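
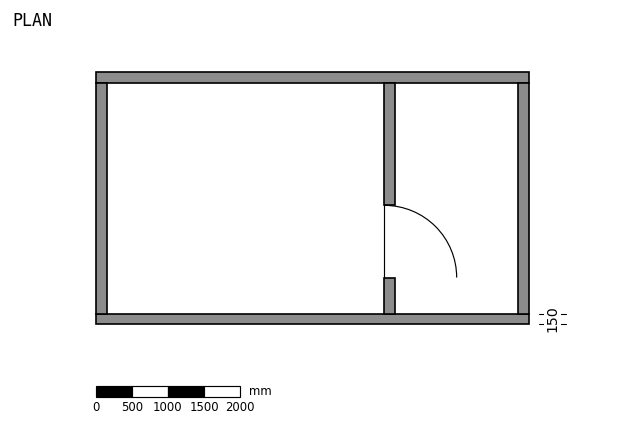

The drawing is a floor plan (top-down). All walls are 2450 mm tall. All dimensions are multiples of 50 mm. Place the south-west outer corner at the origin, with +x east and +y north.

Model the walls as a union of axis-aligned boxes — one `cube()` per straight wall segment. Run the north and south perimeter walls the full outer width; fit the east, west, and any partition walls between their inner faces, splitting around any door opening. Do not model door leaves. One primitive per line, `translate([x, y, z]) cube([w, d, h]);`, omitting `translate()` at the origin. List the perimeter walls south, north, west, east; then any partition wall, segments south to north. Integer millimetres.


cube([6000, 150, 2450]);
translate([0, 3350, 0]) cube([6000, 150, 2450]);
translate([0, 150, 0]) cube([150, 3200, 2450]);
translate([5850, 150, 0]) cube([150, 3200, 2450]);
translate([4000, 150, 0]) cube([150, 500, 2450]);
translate([4000, 1650, 0]) cube([150, 1700, 2450]);


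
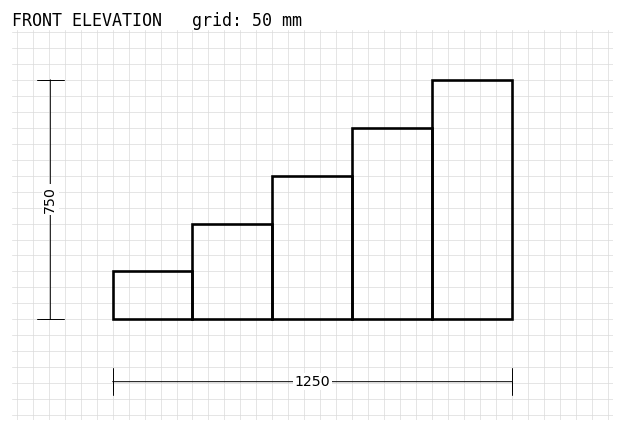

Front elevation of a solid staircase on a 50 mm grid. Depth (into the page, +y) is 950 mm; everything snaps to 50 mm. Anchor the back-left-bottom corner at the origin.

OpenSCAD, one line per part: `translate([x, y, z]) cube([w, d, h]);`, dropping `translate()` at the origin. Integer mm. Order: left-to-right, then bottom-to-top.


cube([250, 950, 150]);
translate([250, 0, 0]) cube([250, 950, 300]);
translate([500, 0, 0]) cube([250, 950, 450]);
translate([750, 0, 0]) cube([250, 950, 600]);
translate([1000, 0, 0]) cube([250, 950, 750]);


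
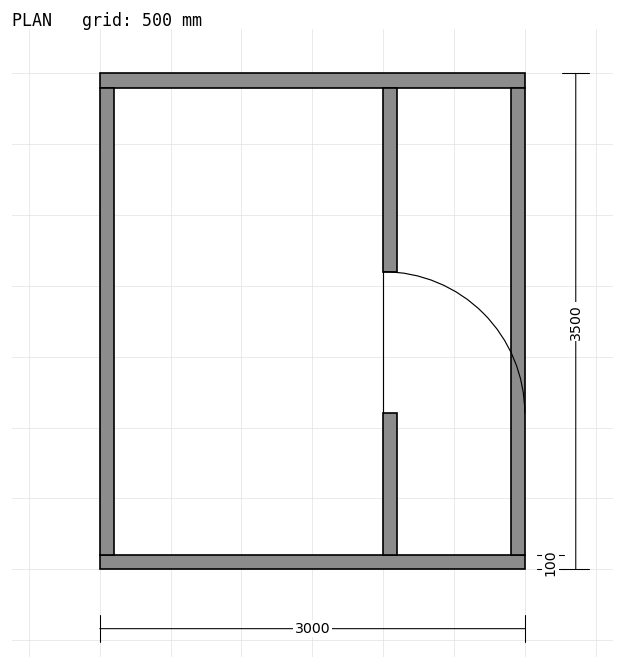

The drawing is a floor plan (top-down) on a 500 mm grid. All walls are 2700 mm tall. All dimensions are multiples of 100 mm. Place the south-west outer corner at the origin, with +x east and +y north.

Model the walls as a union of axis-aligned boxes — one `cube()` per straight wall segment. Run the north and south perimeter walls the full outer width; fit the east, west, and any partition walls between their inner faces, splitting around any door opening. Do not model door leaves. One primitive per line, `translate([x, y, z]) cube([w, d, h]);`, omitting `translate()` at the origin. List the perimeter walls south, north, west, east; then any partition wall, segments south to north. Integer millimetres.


cube([3000, 100, 2700]);
translate([0, 3400, 0]) cube([3000, 100, 2700]);
translate([0, 100, 0]) cube([100, 3300, 2700]);
translate([2900, 100, 0]) cube([100, 3300, 2700]);
translate([2000, 100, 0]) cube([100, 1000, 2700]);
translate([2000, 2100, 0]) cube([100, 1300, 2700]);


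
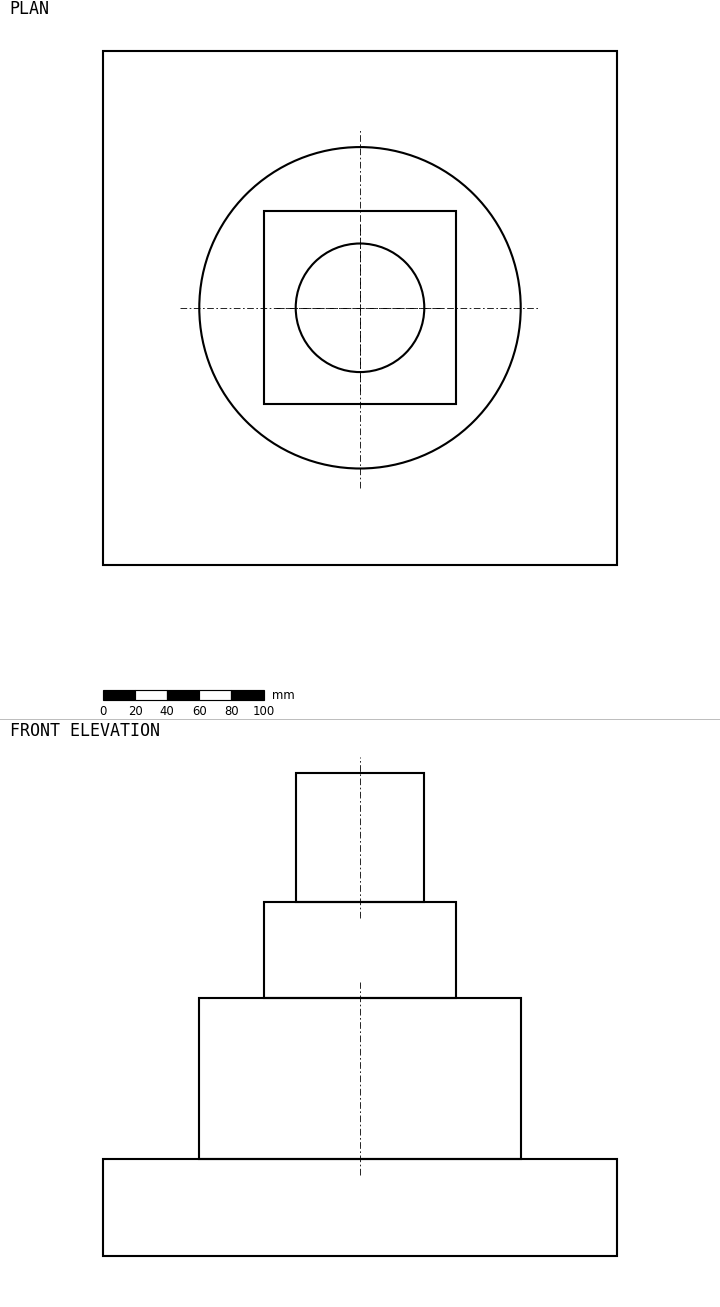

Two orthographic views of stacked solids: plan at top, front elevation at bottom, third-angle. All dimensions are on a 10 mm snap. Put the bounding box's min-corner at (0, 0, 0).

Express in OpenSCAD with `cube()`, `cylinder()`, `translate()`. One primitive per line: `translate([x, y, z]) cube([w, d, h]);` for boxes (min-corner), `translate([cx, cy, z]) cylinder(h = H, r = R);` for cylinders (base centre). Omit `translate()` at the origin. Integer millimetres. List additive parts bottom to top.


cube([320, 320, 60]);
translate([160, 160, 60]) cylinder(h = 100, r = 100);
translate([100, 100, 160]) cube([120, 120, 60]);
translate([160, 160, 220]) cylinder(h = 80, r = 40);


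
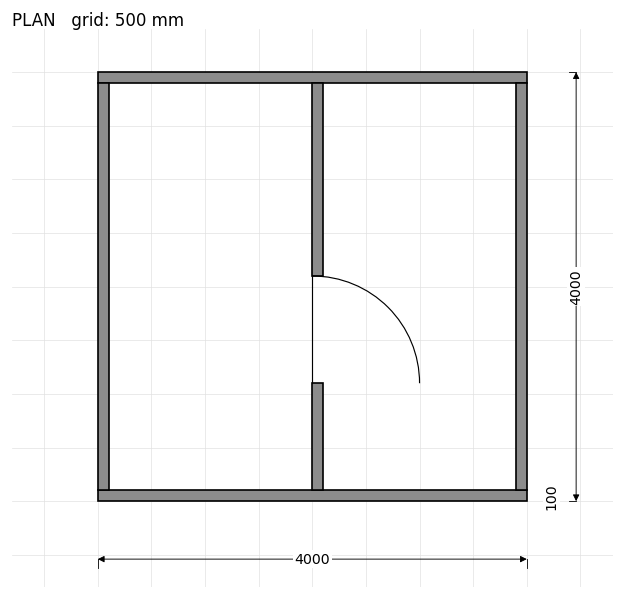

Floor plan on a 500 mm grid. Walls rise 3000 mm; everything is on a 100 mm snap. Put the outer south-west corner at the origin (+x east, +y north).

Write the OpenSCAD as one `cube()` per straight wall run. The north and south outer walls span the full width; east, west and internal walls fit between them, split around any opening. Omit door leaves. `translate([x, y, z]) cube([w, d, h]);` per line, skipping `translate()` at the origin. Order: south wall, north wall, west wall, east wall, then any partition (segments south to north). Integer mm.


cube([4000, 100, 3000]);
translate([0, 3900, 0]) cube([4000, 100, 3000]);
translate([0, 100, 0]) cube([100, 3800, 3000]);
translate([3900, 100, 0]) cube([100, 3800, 3000]);
translate([2000, 100, 0]) cube([100, 1000, 3000]);
translate([2000, 2100, 0]) cube([100, 1800, 3000]);


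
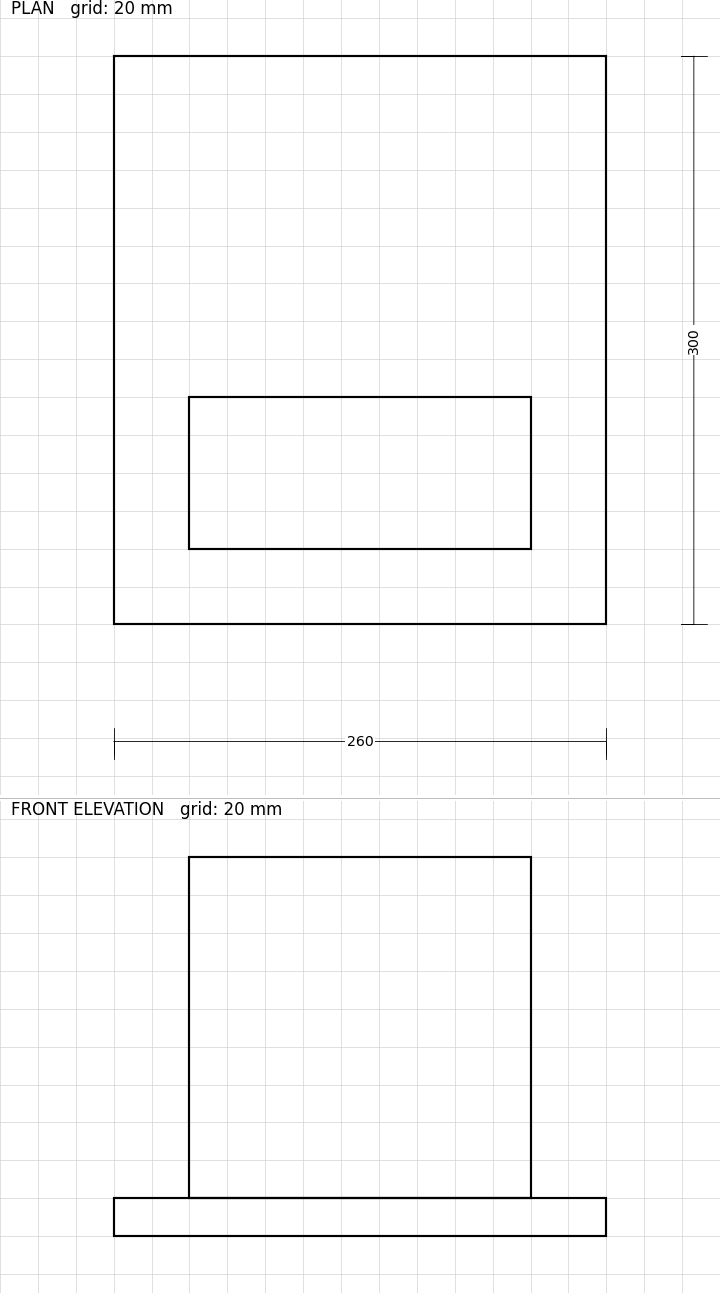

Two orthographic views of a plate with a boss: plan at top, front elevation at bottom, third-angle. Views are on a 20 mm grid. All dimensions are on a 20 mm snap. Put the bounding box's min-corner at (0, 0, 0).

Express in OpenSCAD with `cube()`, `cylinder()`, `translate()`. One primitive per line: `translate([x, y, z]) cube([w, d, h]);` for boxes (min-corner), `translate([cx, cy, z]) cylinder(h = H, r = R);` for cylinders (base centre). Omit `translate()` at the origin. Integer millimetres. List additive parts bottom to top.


cube([260, 300, 20]);
translate([40, 40, 20]) cube([180, 80, 180]);


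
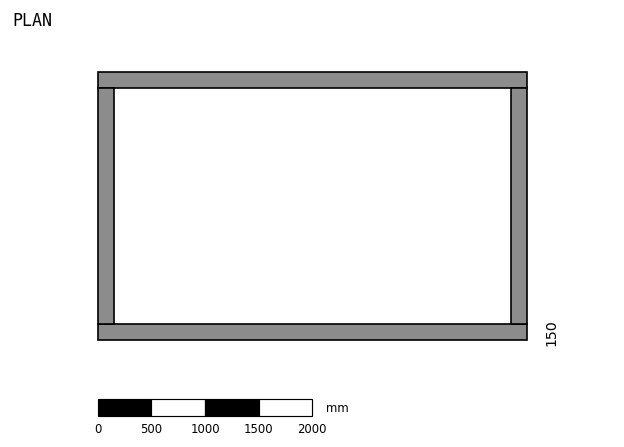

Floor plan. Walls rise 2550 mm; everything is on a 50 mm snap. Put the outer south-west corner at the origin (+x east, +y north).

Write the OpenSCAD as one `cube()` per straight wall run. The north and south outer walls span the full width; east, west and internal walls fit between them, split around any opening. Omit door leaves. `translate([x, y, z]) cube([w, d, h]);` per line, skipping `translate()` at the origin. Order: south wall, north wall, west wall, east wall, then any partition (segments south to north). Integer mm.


cube([4000, 150, 2550]);
translate([0, 2350, 0]) cube([4000, 150, 2550]);
translate([0, 150, 0]) cube([150, 2200, 2550]);
translate([3850, 150, 0]) cube([150, 2200, 2550]);


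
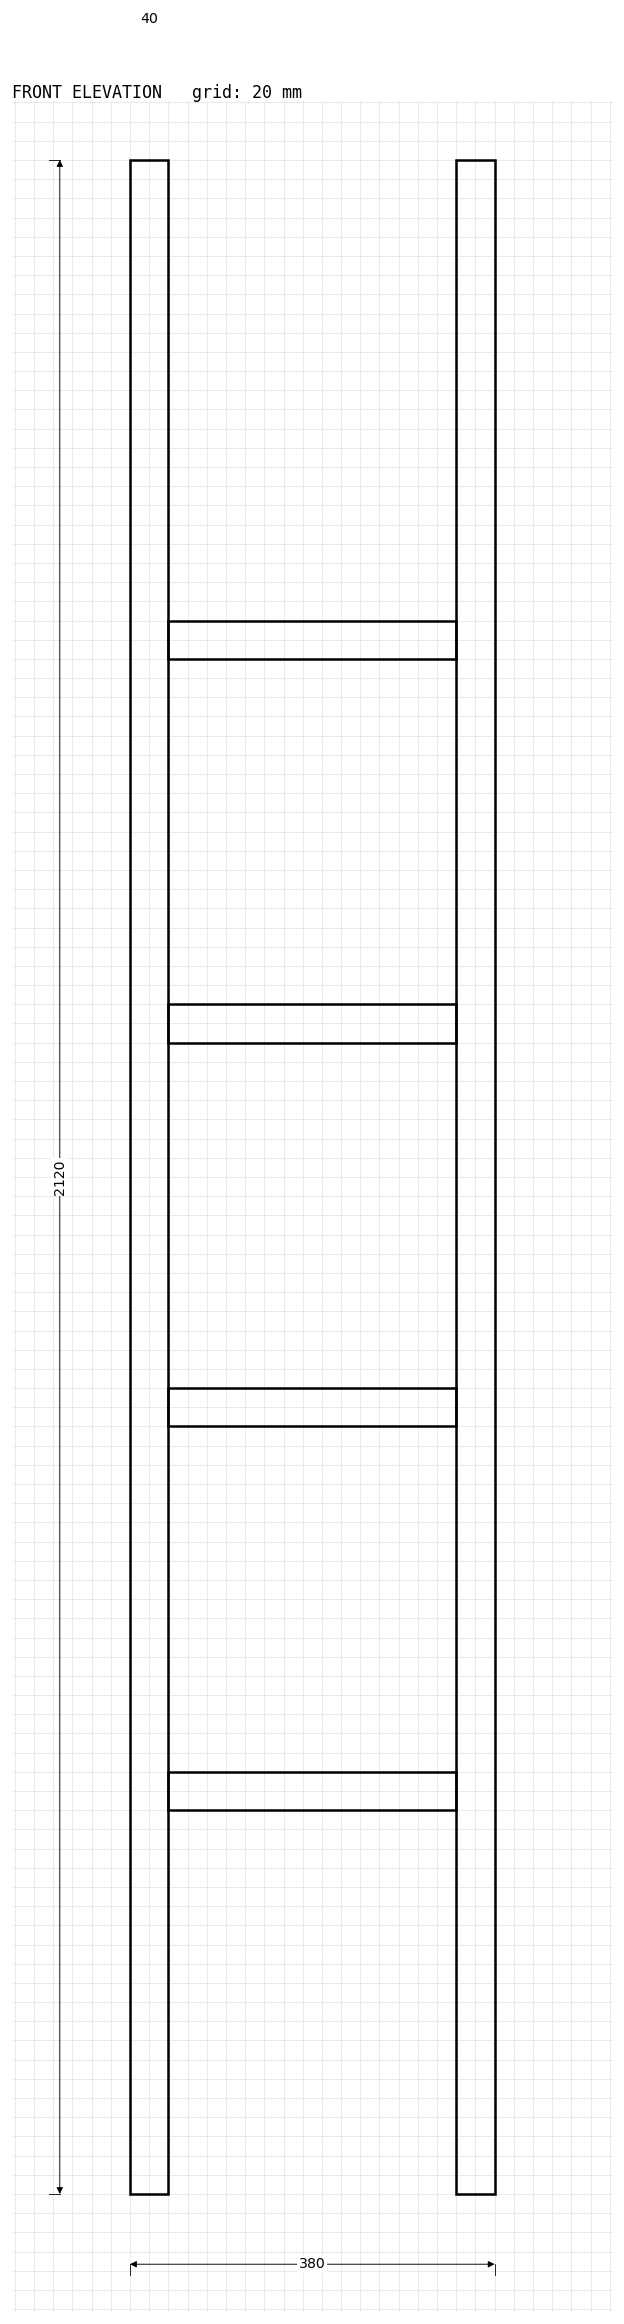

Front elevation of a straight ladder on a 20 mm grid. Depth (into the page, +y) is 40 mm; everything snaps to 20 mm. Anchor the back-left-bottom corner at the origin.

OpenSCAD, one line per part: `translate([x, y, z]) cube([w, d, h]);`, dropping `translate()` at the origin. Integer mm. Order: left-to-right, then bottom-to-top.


cube([40, 40, 2120]);
translate([40, 0, 400]) cube([300, 40, 40]);
translate([40, 0, 800]) cube([300, 40, 40]);
translate([40, 0, 1200]) cube([300, 40, 40]);
translate([40, 0, 1600]) cube([300, 40, 40]);
translate([340, 0, 0]) cube([40, 40, 2120]);


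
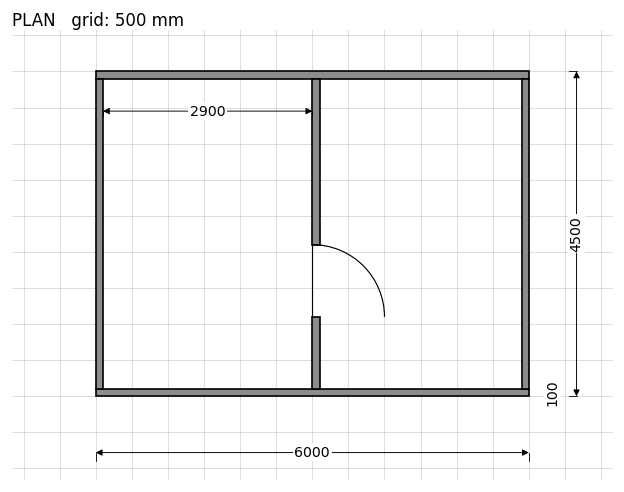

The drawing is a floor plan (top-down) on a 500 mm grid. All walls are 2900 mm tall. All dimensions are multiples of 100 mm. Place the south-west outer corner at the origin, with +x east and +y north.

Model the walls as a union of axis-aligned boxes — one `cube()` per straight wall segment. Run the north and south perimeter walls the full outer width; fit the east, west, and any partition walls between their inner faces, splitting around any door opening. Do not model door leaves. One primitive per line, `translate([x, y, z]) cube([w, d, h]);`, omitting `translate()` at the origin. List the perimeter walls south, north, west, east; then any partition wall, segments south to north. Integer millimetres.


cube([6000, 100, 2900]);
translate([0, 4400, 0]) cube([6000, 100, 2900]);
translate([0, 100, 0]) cube([100, 4300, 2900]);
translate([5900, 100, 0]) cube([100, 4300, 2900]);
translate([3000, 100, 0]) cube([100, 1000, 2900]);
translate([3000, 2100, 0]) cube([100, 2300, 2900]);


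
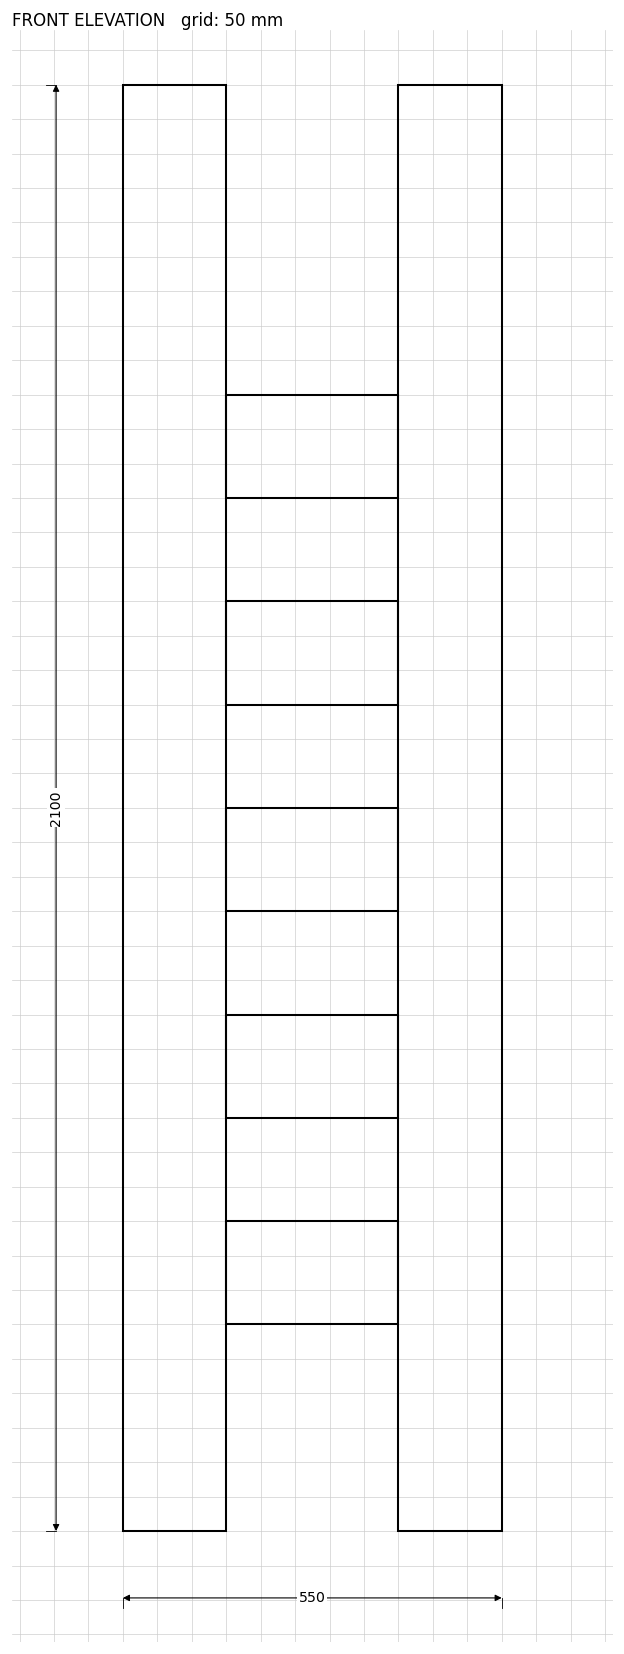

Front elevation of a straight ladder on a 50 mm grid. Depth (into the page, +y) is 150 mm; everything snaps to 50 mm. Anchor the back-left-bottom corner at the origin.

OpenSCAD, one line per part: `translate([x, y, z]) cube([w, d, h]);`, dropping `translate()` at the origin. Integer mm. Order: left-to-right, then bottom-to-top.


cube([150, 150, 2100]);
translate([150, 0, 300]) cube([250, 150, 150]);
translate([150, 0, 600]) cube([250, 150, 150]);
translate([150, 0, 900]) cube([250, 150, 150]);
translate([150, 0, 1200]) cube([250, 150, 150]);
translate([150, 0, 1500]) cube([250, 150, 150]);
translate([400, 0, 0]) cube([150, 150, 2100]);


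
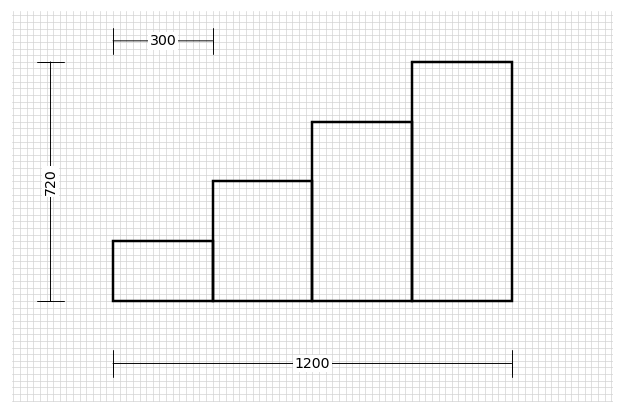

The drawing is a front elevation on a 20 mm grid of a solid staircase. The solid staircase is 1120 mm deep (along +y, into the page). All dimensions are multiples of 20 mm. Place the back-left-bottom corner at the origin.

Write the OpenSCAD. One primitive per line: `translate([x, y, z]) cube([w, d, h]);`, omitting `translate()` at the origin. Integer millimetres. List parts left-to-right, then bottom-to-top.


cube([300, 1120, 180]);
translate([300, 0, 0]) cube([300, 1120, 360]);
translate([600, 0, 0]) cube([300, 1120, 540]);
translate([900, 0, 0]) cube([300, 1120, 720]);


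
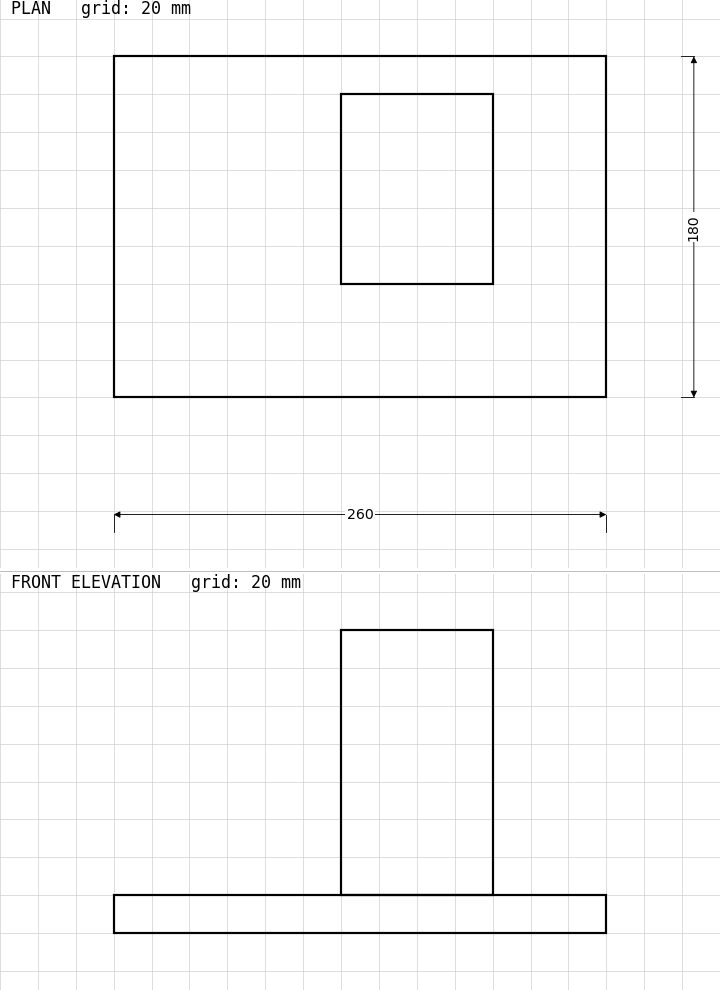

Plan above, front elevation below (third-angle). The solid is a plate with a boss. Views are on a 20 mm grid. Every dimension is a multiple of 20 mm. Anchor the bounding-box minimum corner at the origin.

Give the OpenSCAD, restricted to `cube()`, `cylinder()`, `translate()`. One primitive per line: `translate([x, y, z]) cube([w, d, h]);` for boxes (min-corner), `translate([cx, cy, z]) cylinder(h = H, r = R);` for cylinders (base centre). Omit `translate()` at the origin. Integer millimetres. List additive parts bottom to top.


cube([260, 180, 20]);
translate([120, 60, 20]) cube([80, 100, 140]);


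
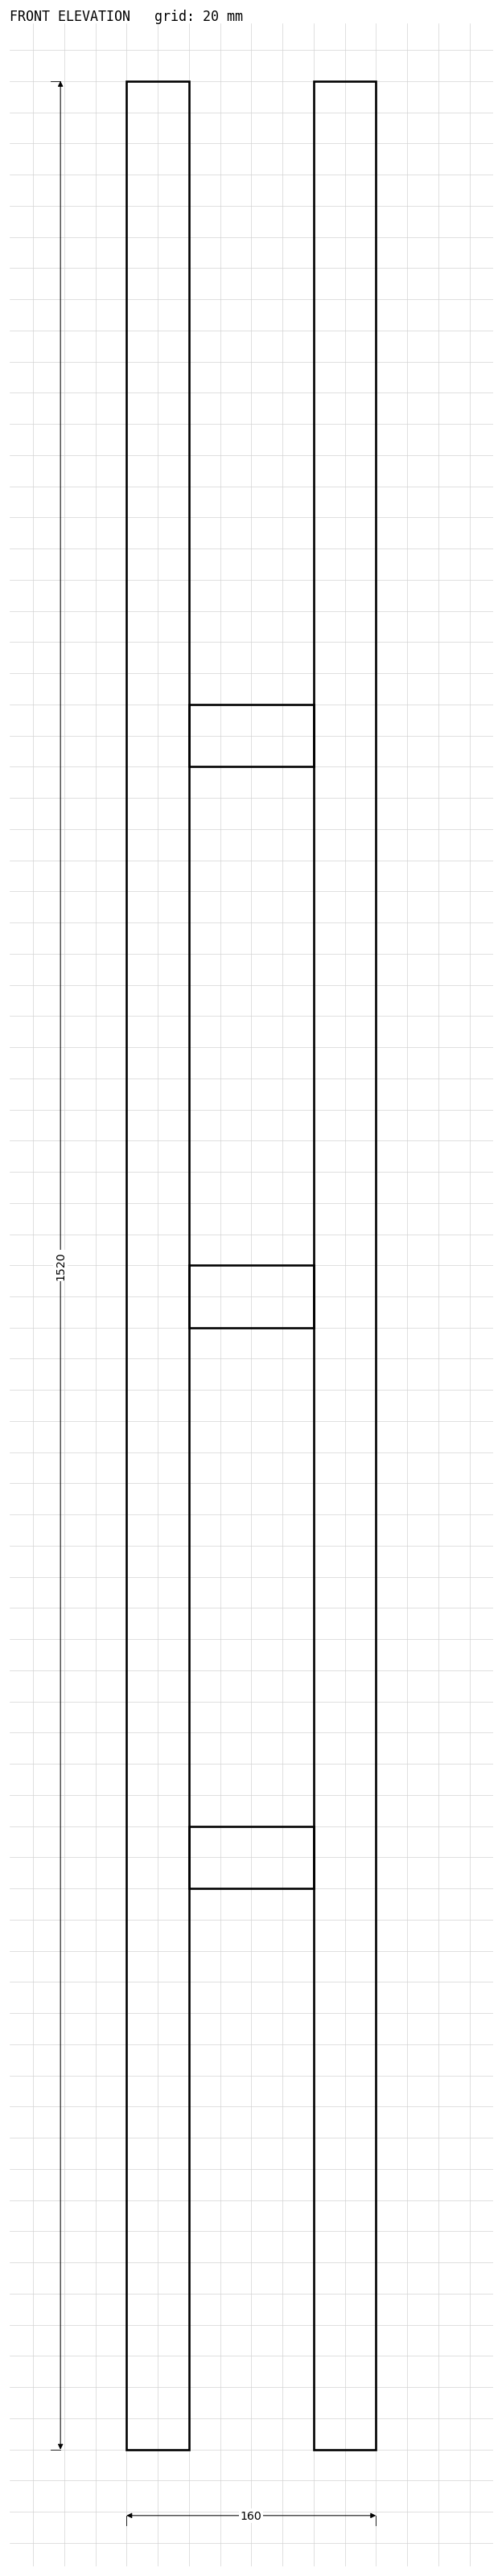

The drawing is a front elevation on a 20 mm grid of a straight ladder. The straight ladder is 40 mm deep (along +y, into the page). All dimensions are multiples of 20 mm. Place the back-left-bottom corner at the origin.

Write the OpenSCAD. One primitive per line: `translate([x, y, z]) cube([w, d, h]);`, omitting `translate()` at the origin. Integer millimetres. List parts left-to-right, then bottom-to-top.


cube([40, 40, 1520]);
translate([40, 0, 360]) cube([80, 40, 40]);
translate([40, 0, 720]) cube([80, 40, 40]);
translate([40, 0, 1080]) cube([80, 40, 40]);
translate([120, 0, 0]) cube([40, 40, 1520]);


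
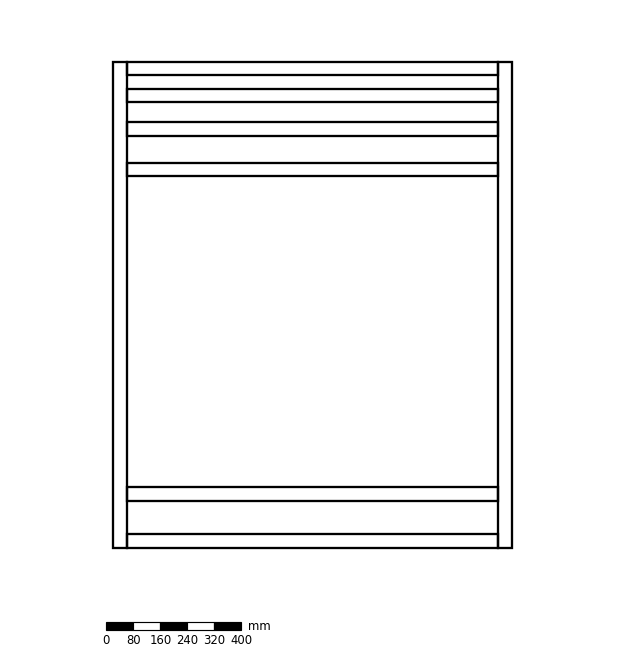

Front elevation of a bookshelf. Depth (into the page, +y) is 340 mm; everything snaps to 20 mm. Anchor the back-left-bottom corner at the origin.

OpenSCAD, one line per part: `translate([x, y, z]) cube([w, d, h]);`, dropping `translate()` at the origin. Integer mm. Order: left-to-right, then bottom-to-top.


cube([40, 340, 1440]);
translate([40, 0, 0]) cube([1100, 340, 40]);
translate([40, 0, 140]) cube([1100, 340, 40]);
translate([40, 0, 1100]) cube([1100, 340, 40]);
translate([40, 0, 1220]) cube([1100, 340, 40]);
translate([40, 0, 1320]) cube([1100, 340, 40]);
translate([40, 0, 1400]) cube([1100, 340, 40]);
translate([1140, 0, 0]) cube([40, 340, 1440]);


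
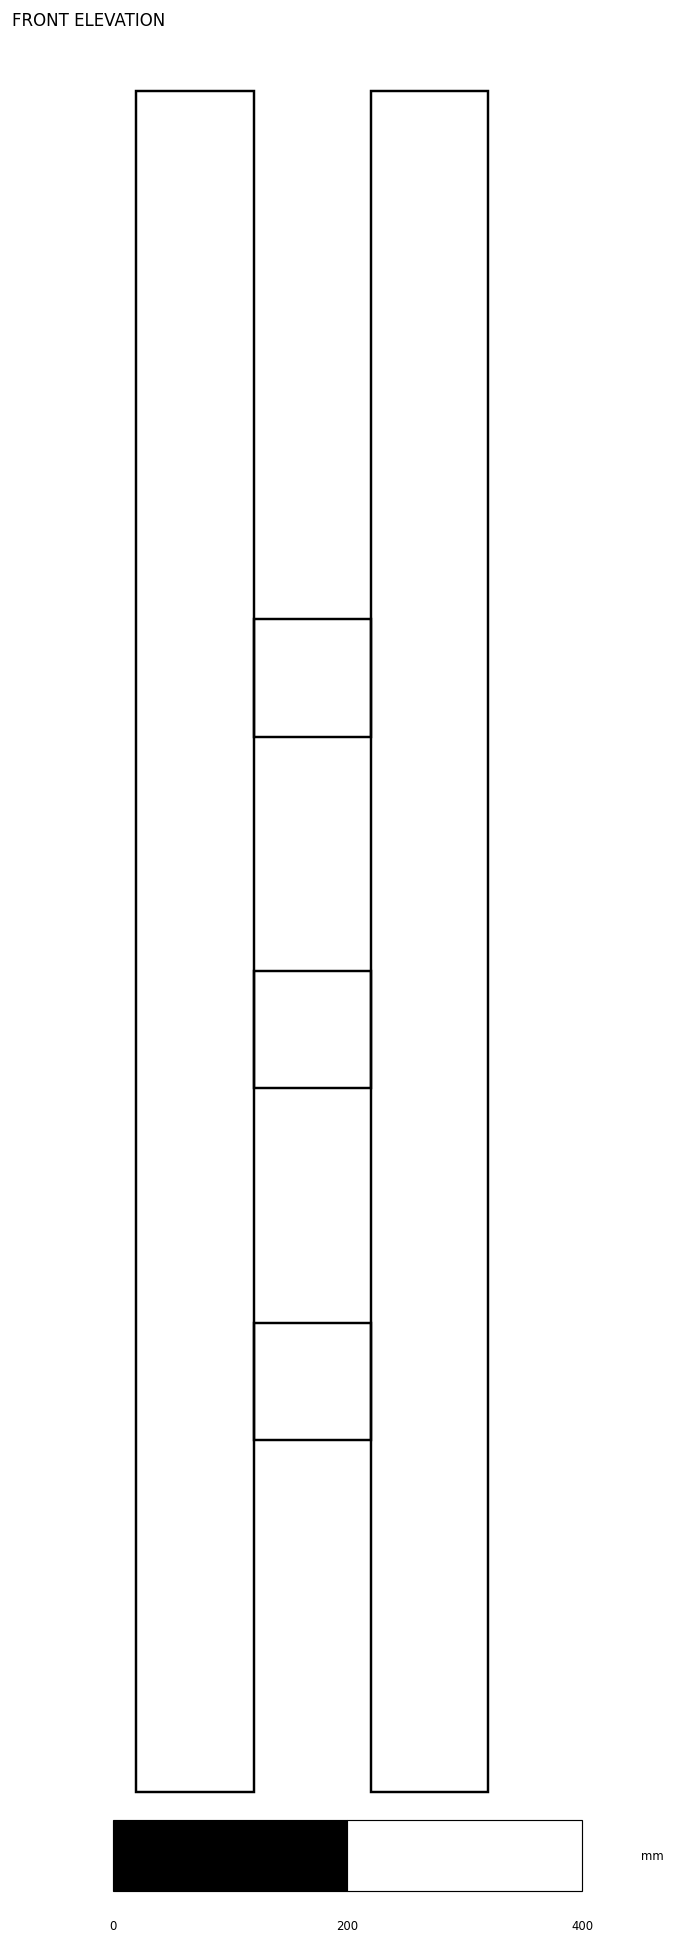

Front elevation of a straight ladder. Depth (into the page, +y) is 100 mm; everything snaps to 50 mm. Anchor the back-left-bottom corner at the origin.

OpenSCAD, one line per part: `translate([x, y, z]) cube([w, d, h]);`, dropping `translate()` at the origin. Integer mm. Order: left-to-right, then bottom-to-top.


cube([100, 100, 1450]);
translate([100, 0, 300]) cube([100, 100, 100]);
translate([100, 0, 600]) cube([100, 100, 100]);
translate([100, 0, 900]) cube([100, 100, 100]);
translate([200, 0, 0]) cube([100, 100, 1450]);


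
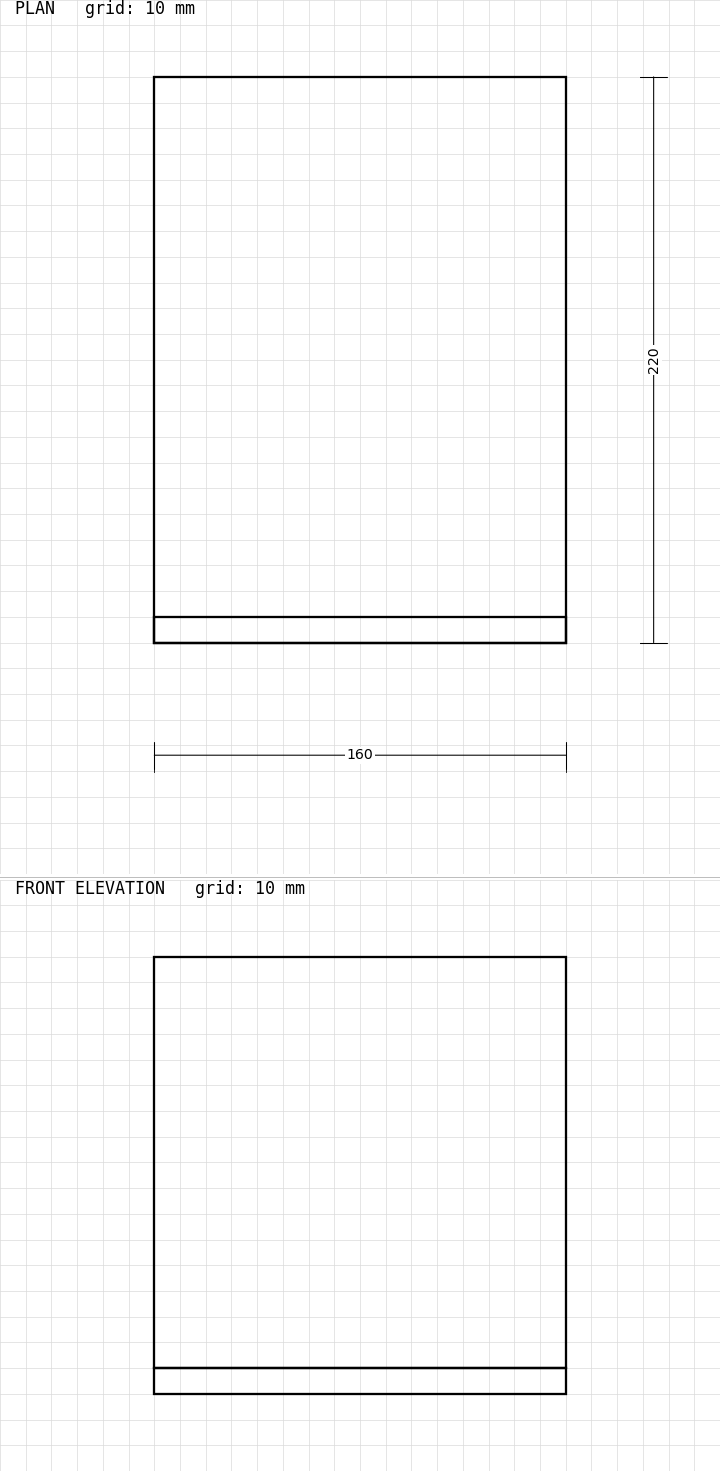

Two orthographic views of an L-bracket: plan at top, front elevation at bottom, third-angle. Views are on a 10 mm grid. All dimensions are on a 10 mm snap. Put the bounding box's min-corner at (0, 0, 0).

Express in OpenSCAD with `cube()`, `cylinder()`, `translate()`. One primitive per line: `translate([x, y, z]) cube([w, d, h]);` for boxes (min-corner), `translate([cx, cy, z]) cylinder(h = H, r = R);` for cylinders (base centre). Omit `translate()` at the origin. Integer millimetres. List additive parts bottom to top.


cube([160, 220, 10]);
translate([0, 0, 10]) cube([160, 10, 160]);


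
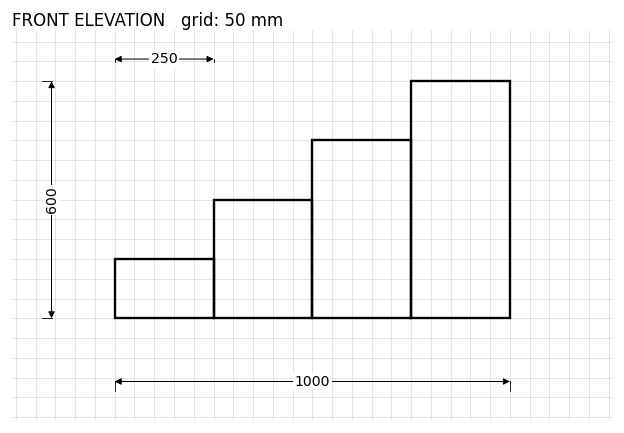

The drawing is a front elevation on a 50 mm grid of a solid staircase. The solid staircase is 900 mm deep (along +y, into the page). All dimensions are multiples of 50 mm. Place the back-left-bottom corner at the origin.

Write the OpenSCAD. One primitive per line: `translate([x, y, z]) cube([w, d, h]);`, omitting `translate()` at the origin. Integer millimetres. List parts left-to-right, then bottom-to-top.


cube([250, 900, 150]);
translate([250, 0, 0]) cube([250, 900, 300]);
translate([500, 0, 0]) cube([250, 900, 450]);
translate([750, 0, 0]) cube([250, 900, 600]);


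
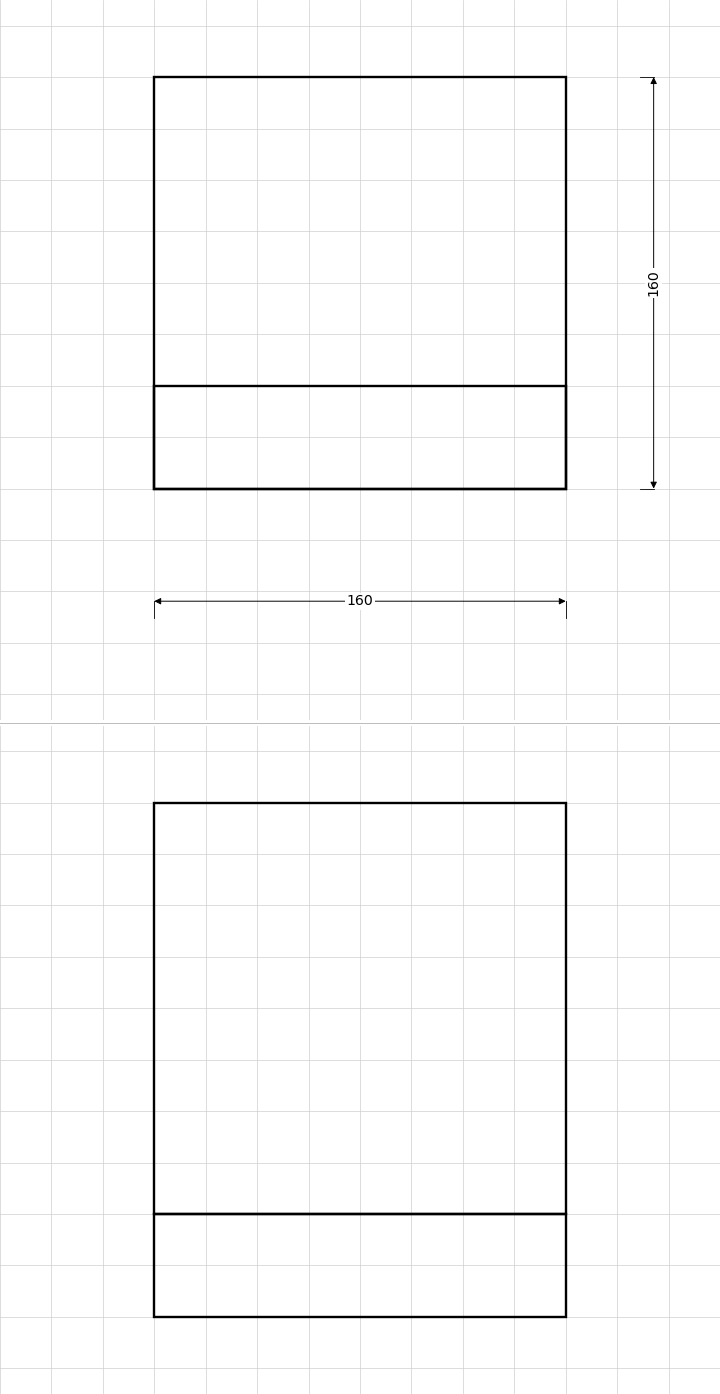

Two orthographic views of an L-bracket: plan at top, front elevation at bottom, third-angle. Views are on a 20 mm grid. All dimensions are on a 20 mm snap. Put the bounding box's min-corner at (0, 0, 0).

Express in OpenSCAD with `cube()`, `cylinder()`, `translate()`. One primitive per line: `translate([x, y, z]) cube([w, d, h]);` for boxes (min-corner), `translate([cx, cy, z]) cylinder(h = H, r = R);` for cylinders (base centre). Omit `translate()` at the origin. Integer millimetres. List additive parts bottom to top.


cube([160, 160, 40]);
translate([0, 0, 40]) cube([160, 40, 160]);


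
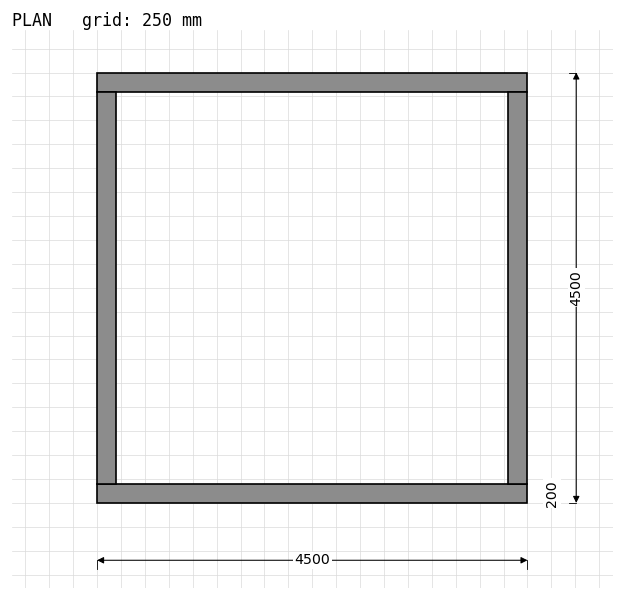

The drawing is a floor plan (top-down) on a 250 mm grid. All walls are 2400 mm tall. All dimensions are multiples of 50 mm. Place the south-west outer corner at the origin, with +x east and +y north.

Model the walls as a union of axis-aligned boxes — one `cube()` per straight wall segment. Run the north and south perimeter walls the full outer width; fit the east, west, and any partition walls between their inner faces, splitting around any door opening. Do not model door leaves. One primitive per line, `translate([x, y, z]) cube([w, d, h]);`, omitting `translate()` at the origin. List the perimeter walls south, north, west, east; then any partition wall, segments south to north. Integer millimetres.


cube([4500, 200, 2400]);
translate([0, 4300, 0]) cube([4500, 200, 2400]);
translate([0, 200, 0]) cube([200, 4100, 2400]);
translate([4300, 200, 0]) cube([200, 4100, 2400]);


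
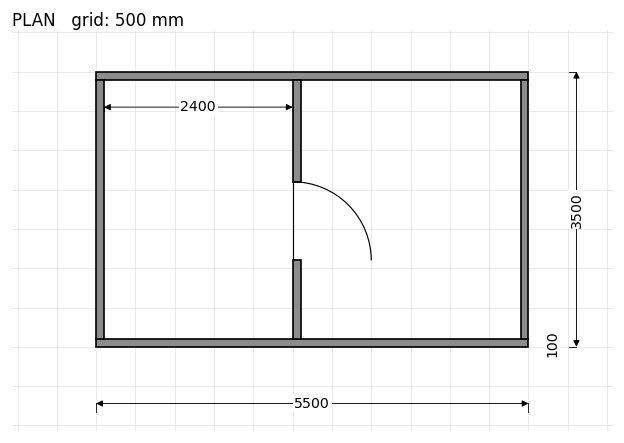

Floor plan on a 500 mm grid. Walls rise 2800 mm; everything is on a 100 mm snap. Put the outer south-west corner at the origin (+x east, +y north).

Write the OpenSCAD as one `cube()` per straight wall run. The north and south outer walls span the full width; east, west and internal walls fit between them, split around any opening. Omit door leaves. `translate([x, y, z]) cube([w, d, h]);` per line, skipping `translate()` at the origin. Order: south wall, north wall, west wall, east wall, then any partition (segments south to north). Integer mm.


cube([5500, 100, 2800]);
translate([0, 3400, 0]) cube([5500, 100, 2800]);
translate([0, 100, 0]) cube([100, 3300, 2800]);
translate([5400, 100, 0]) cube([100, 3300, 2800]);
translate([2500, 100, 0]) cube([100, 1000, 2800]);
translate([2500, 2100, 0]) cube([100, 1300, 2800]);


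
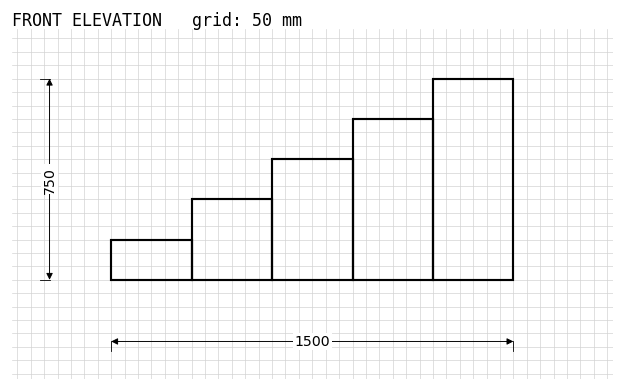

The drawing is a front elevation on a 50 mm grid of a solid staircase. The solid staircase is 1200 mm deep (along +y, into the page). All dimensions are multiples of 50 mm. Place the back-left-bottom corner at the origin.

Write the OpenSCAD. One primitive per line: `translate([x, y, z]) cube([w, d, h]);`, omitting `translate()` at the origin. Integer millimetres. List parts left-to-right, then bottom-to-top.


cube([300, 1200, 150]);
translate([300, 0, 0]) cube([300, 1200, 300]);
translate([600, 0, 0]) cube([300, 1200, 450]);
translate([900, 0, 0]) cube([300, 1200, 600]);
translate([1200, 0, 0]) cube([300, 1200, 750]);


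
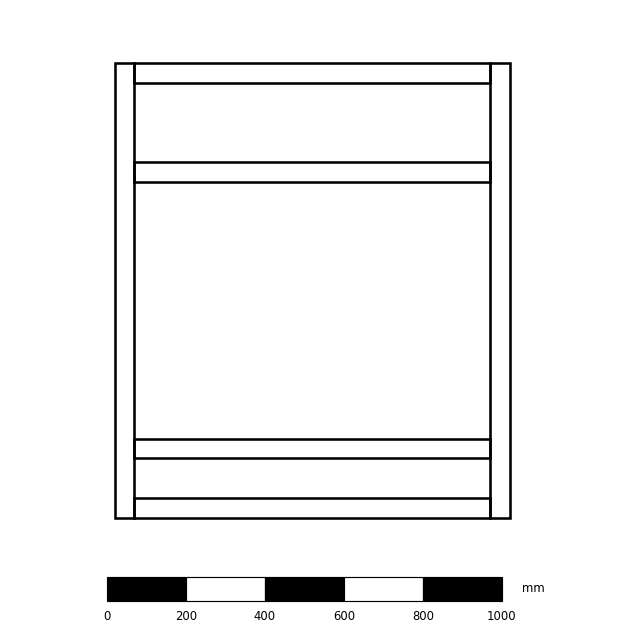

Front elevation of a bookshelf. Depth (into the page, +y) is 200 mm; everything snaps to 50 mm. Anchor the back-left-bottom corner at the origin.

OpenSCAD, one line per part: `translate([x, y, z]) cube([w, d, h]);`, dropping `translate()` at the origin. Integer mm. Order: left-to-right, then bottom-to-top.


cube([50, 200, 1150]);
translate([50, 0, 0]) cube([900, 200, 50]);
translate([50, 0, 150]) cube([900, 200, 50]);
translate([50, 0, 850]) cube([900, 200, 50]);
translate([50, 0, 1100]) cube([900, 200, 50]);
translate([950, 0, 0]) cube([50, 200, 1150]);


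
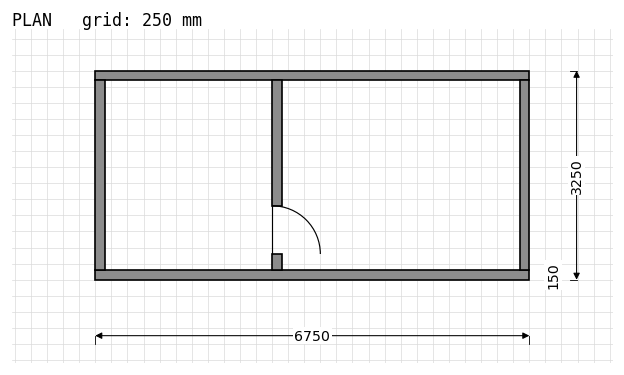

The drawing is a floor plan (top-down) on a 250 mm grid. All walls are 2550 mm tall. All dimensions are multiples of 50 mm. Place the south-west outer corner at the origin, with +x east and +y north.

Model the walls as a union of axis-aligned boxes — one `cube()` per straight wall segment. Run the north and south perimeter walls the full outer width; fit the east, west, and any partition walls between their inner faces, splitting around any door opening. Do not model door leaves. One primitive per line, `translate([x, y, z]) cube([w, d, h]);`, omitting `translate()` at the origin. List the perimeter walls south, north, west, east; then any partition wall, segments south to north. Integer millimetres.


cube([6750, 150, 2550]);
translate([0, 3100, 0]) cube([6750, 150, 2550]);
translate([0, 150, 0]) cube([150, 2950, 2550]);
translate([6600, 150, 0]) cube([150, 2950, 2550]);
translate([2750, 150, 0]) cube([150, 250, 2550]);
translate([2750, 1150, 0]) cube([150, 1950, 2550]);


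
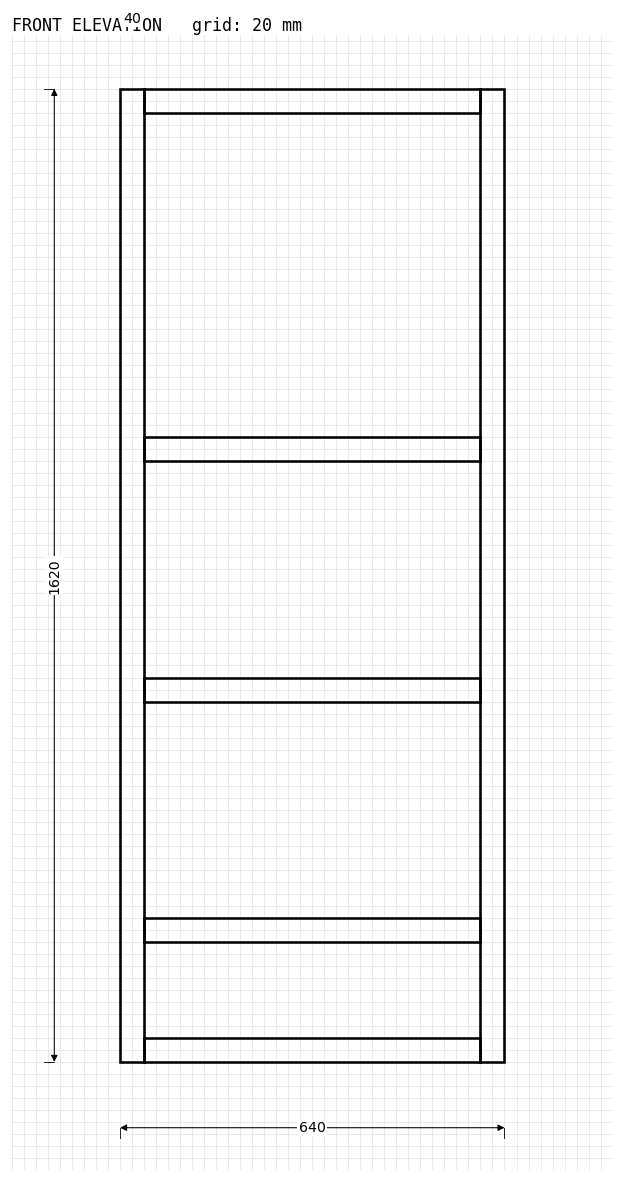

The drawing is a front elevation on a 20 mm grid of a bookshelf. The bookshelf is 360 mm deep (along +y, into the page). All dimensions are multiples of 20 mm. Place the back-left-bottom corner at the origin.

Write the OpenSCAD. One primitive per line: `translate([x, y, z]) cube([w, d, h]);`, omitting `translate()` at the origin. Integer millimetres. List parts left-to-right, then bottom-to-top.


cube([40, 360, 1620]);
translate([40, 0, 0]) cube([560, 360, 40]);
translate([40, 0, 200]) cube([560, 360, 40]);
translate([40, 0, 600]) cube([560, 360, 40]);
translate([40, 0, 1000]) cube([560, 360, 40]);
translate([40, 0, 1580]) cube([560, 360, 40]);
translate([600, 0, 0]) cube([40, 360, 1620]);


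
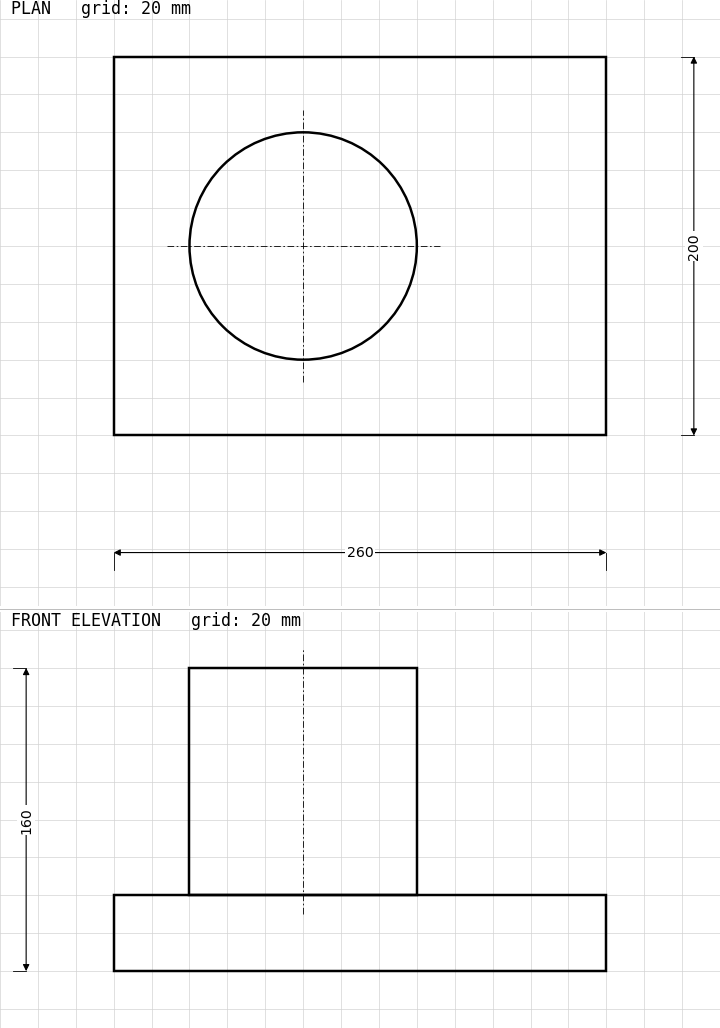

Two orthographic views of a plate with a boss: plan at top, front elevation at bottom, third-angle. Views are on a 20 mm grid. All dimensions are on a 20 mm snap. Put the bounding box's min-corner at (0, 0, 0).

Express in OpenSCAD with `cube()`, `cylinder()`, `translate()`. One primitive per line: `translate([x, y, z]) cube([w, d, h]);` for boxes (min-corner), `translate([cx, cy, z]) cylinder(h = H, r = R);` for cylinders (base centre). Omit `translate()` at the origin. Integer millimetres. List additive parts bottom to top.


cube([260, 200, 40]);
translate([100, 100, 40]) cylinder(h = 120, r = 60);


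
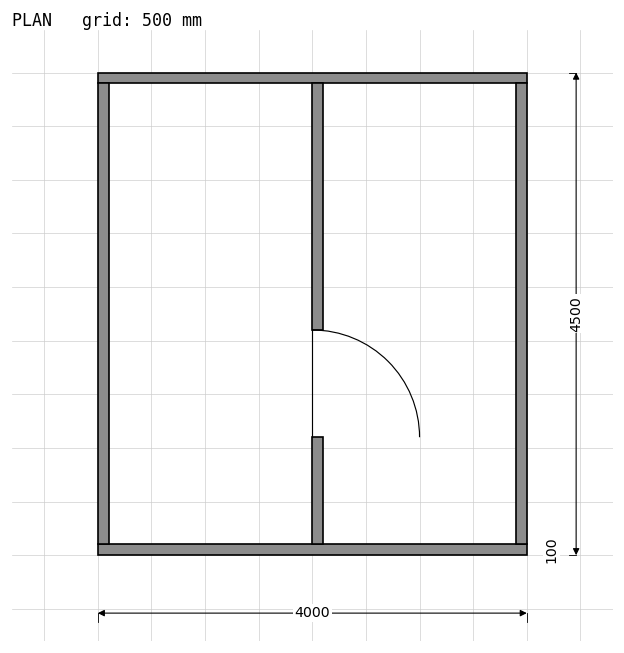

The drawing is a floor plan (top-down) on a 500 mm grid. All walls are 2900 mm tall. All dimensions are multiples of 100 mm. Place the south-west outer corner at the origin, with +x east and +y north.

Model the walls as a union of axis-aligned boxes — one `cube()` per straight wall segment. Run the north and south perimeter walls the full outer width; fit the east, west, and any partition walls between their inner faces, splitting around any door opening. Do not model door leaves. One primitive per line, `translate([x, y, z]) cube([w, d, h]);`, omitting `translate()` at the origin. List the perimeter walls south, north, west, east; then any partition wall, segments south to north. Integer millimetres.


cube([4000, 100, 2900]);
translate([0, 4400, 0]) cube([4000, 100, 2900]);
translate([0, 100, 0]) cube([100, 4300, 2900]);
translate([3900, 100, 0]) cube([100, 4300, 2900]);
translate([2000, 100, 0]) cube([100, 1000, 2900]);
translate([2000, 2100, 0]) cube([100, 2300, 2900]);


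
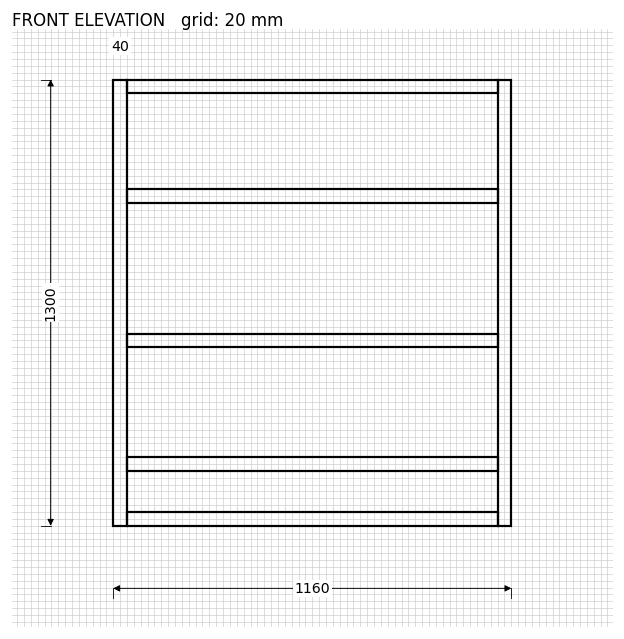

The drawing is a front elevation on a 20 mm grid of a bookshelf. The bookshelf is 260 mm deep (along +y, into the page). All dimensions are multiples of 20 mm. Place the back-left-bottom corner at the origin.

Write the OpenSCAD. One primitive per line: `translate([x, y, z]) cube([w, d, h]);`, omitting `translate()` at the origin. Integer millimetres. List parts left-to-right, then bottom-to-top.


cube([40, 260, 1300]);
translate([40, 0, 0]) cube([1080, 260, 40]);
translate([40, 0, 160]) cube([1080, 260, 40]);
translate([40, 0, 520]) cube([1080, 260, 40]);
translate([40, 0, 940]) cube([1080, 260, 40]);
translate([40, 0, 1260]) cube([1080, 260, 40]);
translate([1120, 0, 0]) cube([40, 260, 1300]);


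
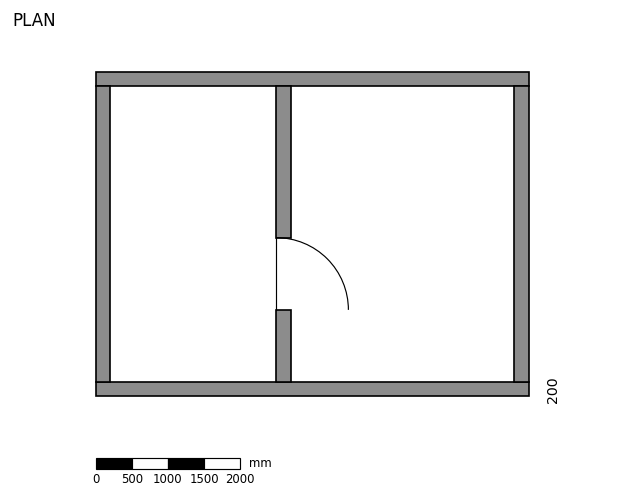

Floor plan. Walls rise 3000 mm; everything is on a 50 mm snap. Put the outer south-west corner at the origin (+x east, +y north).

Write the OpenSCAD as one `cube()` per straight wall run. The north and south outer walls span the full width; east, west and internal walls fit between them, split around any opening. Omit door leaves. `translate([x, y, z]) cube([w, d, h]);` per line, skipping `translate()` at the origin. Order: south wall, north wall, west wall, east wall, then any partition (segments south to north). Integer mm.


cube([6000, 200, 3000]);
translate([0, 4300, 0]) cube([6000, 200, 3000]);
translate([0, 200, 0]) cube([200, 4100, 3000]);
translate([5800, 200, 0]) cube([200, 4100, 3000]);
translate([2500, 200, 0]) cube([200, 1000, 3000]);
translate([2500, 2200, 0]) cube([200, 2100, 3000]);


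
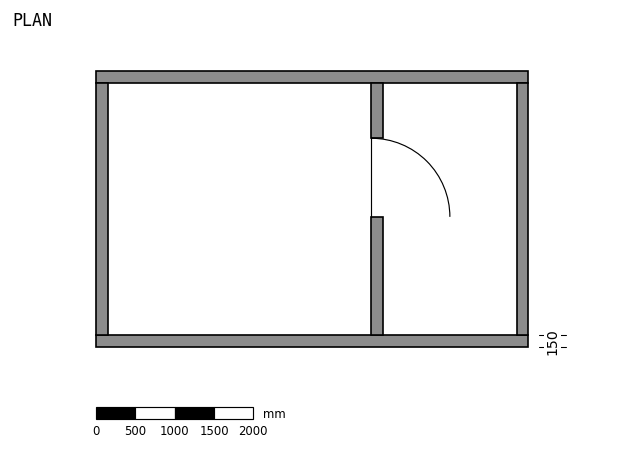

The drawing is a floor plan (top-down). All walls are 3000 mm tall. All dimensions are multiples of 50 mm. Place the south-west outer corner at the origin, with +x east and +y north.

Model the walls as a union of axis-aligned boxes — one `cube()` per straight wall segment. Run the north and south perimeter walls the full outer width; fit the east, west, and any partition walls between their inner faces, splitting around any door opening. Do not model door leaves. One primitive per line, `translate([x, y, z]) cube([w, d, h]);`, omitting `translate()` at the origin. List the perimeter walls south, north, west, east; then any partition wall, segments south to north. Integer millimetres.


cube([5500, 150, 3000]);
translate([0, 3350, 0]) cube([5500, 150, 3000]);
translate([0, 150, 0]) cube([150, 3200, 3000]);
translate([5350, 150, 0]) cube([150, 3200, 3000]);
translate([3500, 150, 0]) cube([150, 1500, 3000]);
translate([3500, 2650, 0]) cube([150, 700, 3000]);


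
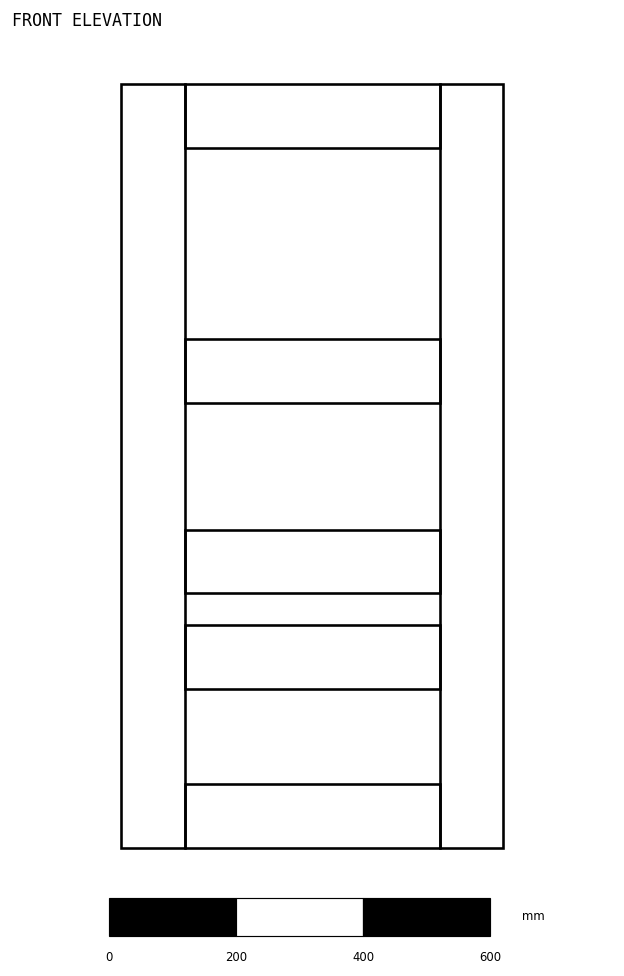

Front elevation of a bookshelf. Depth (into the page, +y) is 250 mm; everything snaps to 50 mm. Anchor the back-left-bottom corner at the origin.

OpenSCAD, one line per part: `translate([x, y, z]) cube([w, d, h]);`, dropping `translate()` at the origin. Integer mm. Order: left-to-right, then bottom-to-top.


cube([100, 250, 1200]);
translate([100, 0, 0]) cube([400, 250, 100]);
translate([100, 0, 250]) cube([400, 250, 100]);
translate([100, 0, 400]) cube([400, 250, 100]);
translate([100, 0, 700]) cube([400, 250, 100]);
translate([100, 0, 1100]) cube([400, 250, 100]);
translate([500, 0, 0]) cube([100, 250, 1200]);


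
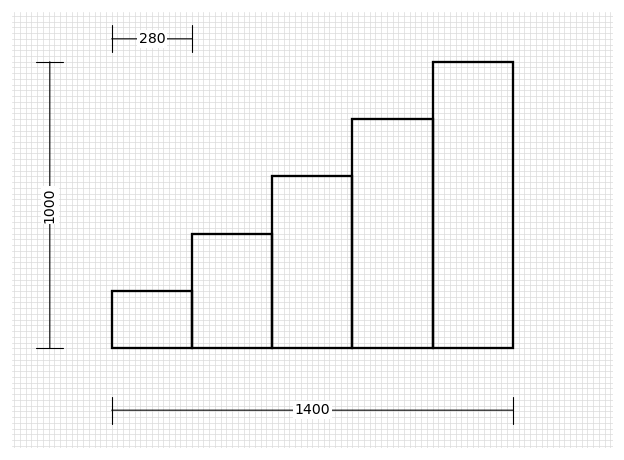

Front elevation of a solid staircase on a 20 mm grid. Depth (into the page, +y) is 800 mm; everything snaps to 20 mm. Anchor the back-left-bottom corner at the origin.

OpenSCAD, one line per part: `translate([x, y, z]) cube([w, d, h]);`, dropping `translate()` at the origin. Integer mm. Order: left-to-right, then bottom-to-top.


cube([280, 800, 200]);
translate([280, 0, 0]) cube([280, 800, 400]);
translate([560, 0, 0]) cube([280, 800, 600]);
translate([840, 0, 0]) cube([280, 800, 800]);
translate([1120, 0, 0]) cube([280, 800, 1000]);


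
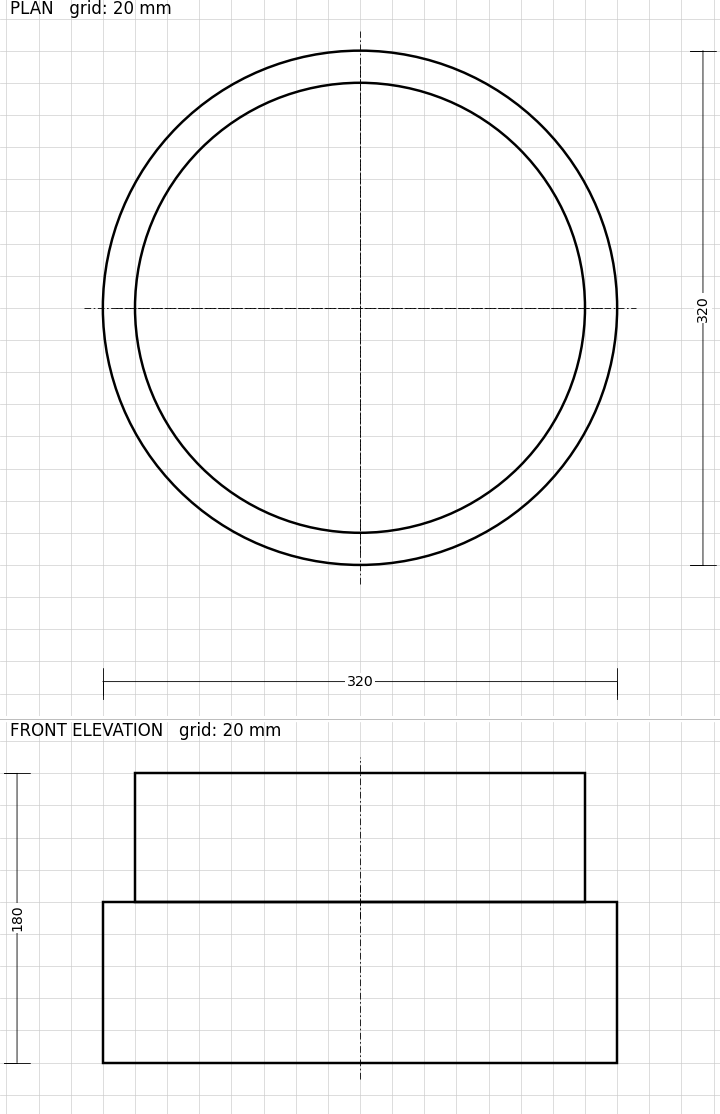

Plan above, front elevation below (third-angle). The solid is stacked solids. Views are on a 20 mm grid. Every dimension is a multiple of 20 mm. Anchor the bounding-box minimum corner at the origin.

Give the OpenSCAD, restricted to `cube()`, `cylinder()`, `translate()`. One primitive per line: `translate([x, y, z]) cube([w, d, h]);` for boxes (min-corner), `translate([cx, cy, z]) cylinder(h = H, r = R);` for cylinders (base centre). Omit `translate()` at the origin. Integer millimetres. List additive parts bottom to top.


translate([160, 160, 0]) cylinder(h = 100, r = 160);
translate([160, 160, 100]) cylinder(h = 80, r = 140);


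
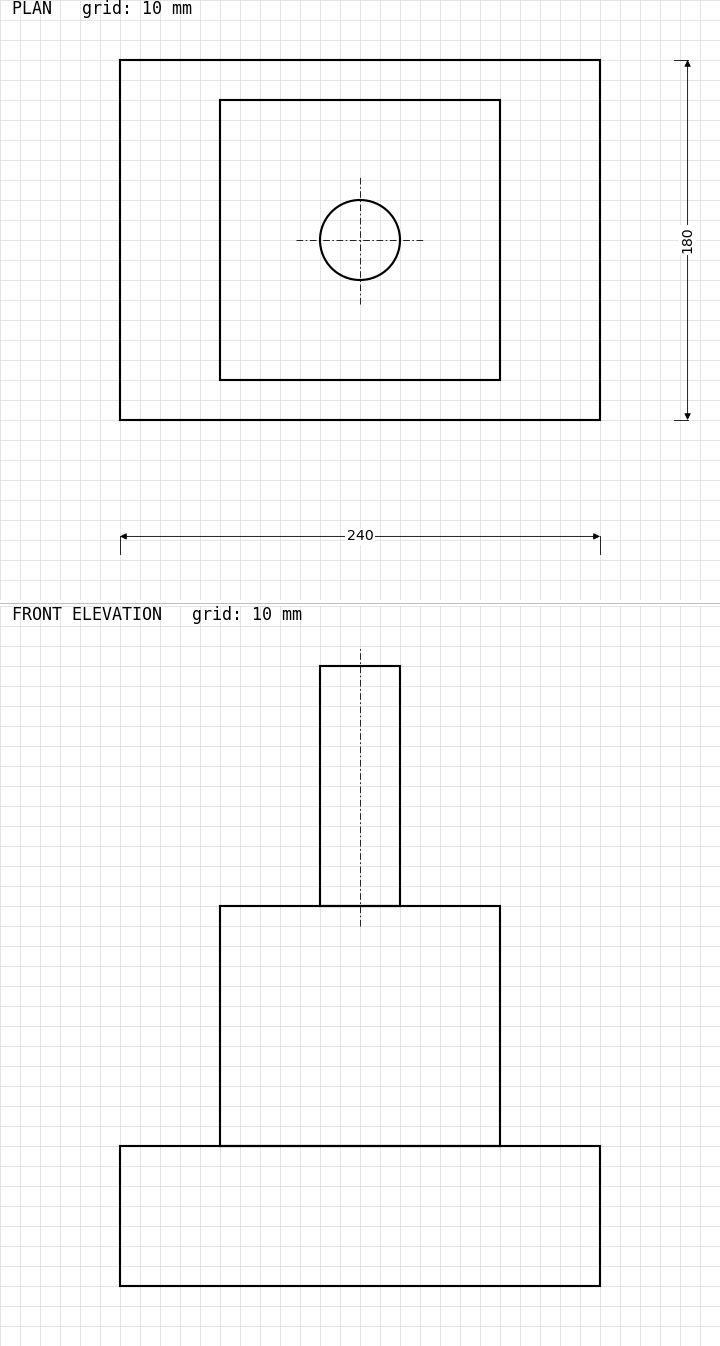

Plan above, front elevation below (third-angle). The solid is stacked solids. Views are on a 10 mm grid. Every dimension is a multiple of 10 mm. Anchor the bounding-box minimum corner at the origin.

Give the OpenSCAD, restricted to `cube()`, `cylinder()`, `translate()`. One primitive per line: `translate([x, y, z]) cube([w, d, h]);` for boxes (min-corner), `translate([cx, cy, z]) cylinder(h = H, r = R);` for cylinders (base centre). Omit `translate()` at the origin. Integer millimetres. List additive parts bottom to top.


cube([240, 180, 70]);
translate([50, 20, 70]) cube([140, 140, 120]);
translate([120, 90, 190]) cylinder(h = 120, r = 20);


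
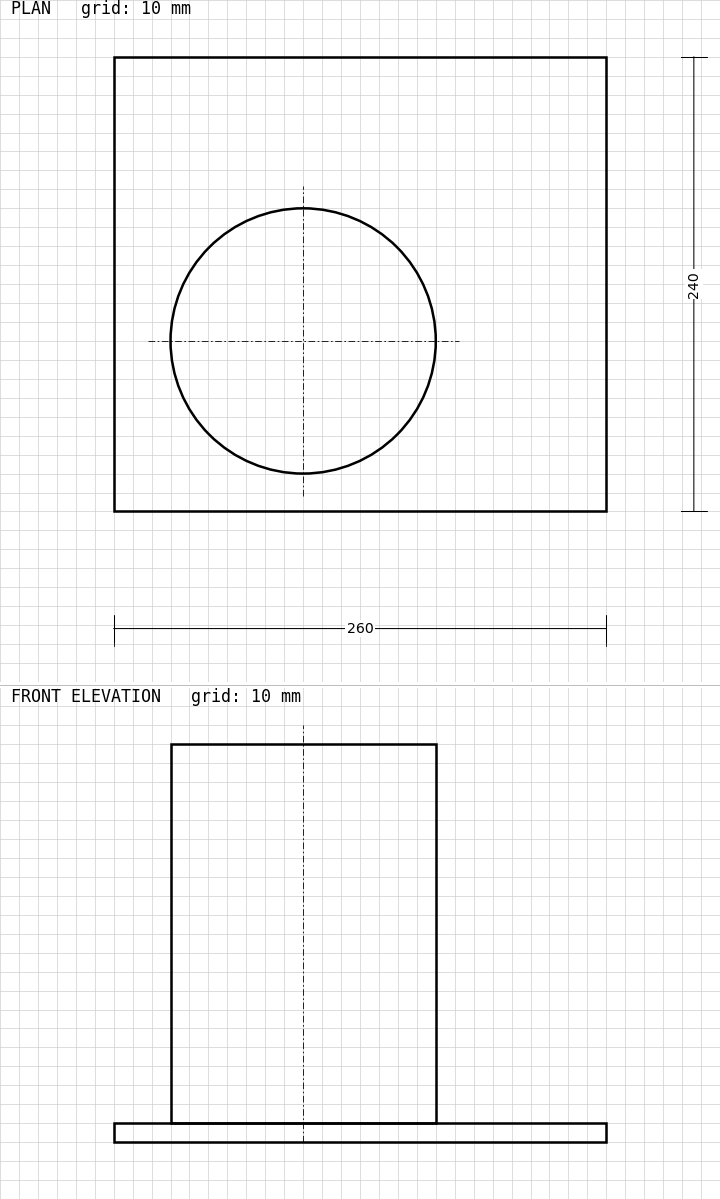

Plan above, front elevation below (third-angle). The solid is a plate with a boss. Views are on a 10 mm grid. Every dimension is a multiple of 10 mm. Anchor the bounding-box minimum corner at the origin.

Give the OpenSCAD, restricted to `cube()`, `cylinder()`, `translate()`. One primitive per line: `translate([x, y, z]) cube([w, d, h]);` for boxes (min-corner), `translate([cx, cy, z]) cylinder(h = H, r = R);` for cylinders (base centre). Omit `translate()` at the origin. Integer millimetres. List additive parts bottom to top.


cube([260, 240, 10]);
translate([100, 90, 10]) cylinder(h = 200, r = 70);


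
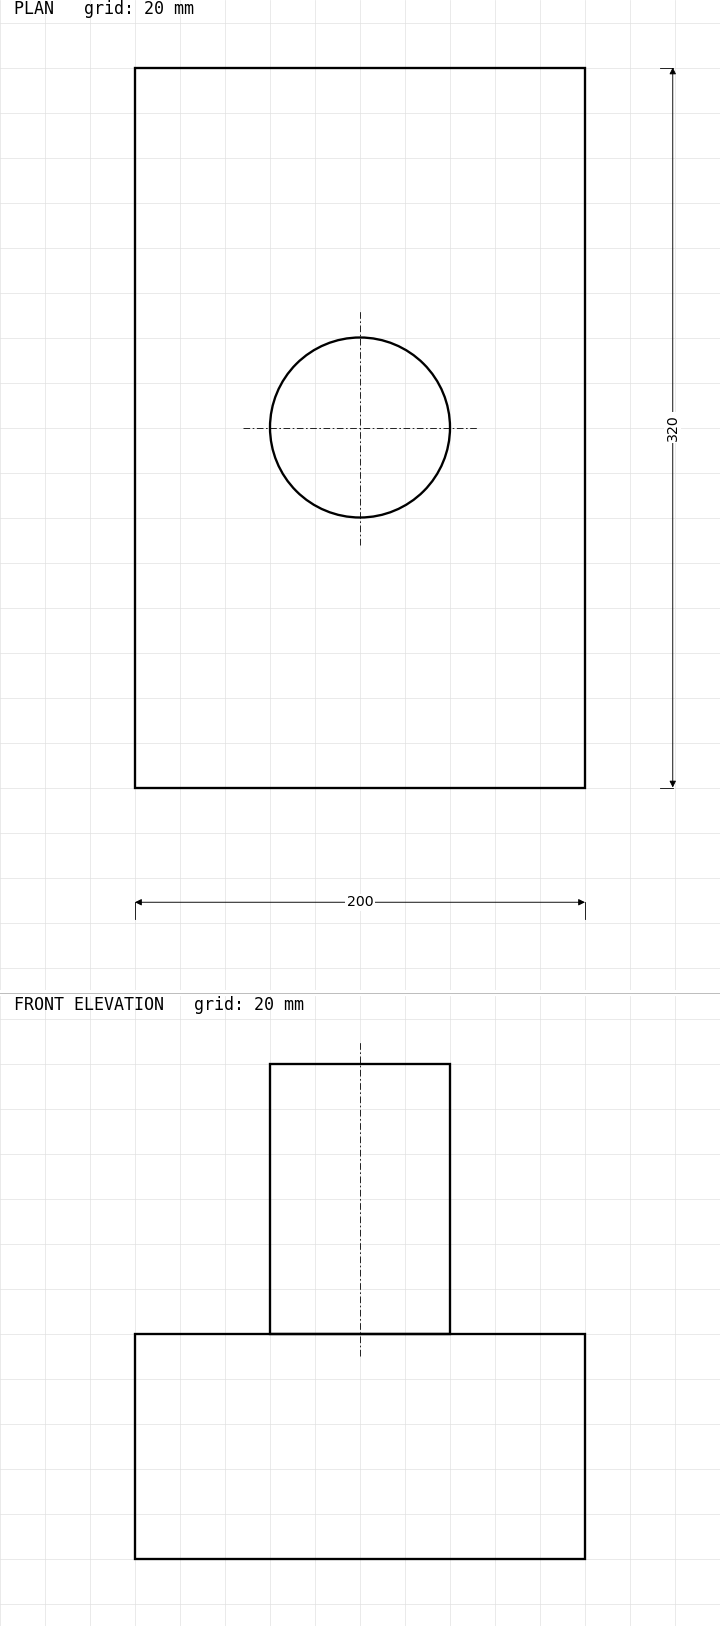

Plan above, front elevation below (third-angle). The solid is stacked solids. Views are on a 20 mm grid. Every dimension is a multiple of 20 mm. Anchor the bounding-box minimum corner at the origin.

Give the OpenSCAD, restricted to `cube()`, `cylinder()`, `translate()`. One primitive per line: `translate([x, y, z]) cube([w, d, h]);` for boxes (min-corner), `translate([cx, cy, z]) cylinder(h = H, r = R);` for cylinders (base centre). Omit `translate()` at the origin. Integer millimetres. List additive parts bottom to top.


cube([200, 320, 100]);
translate([100, 160, 100]) cylinder(h = 120, r = 40);


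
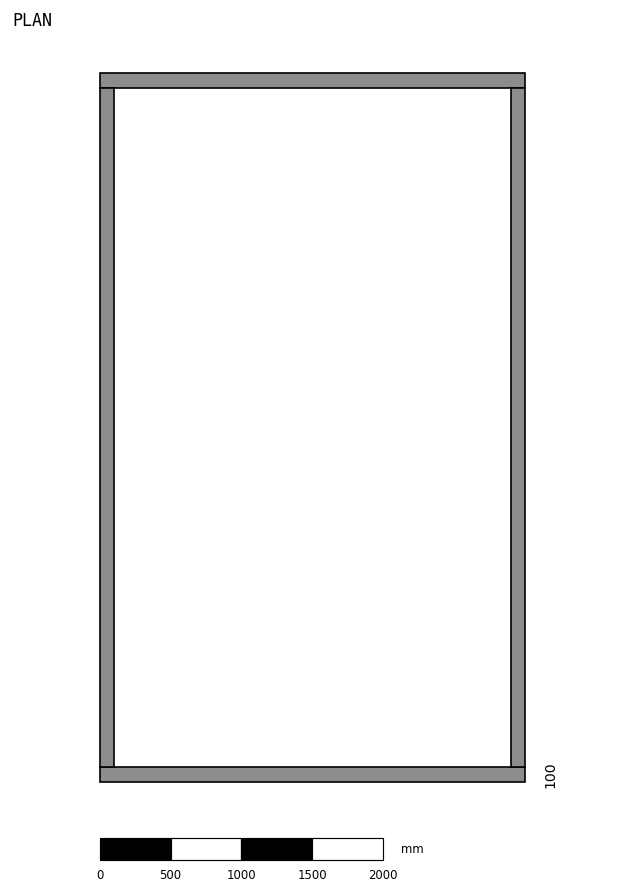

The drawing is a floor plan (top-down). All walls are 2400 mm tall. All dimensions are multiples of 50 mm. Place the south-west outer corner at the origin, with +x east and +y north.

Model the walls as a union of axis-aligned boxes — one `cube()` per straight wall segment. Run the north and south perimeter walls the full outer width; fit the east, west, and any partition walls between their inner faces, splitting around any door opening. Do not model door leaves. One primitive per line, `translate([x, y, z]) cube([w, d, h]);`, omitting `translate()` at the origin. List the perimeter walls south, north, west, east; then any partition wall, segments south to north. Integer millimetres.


cube([3000, 100, 2400]);
translate([0, 4900, 0]) cube([3000, 100, 2400]);
translate([0, 100, 0]) cube([100, 4800, 2400]);
translate([2900, 100, 0]) cube([100, 4800, 2400]);
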